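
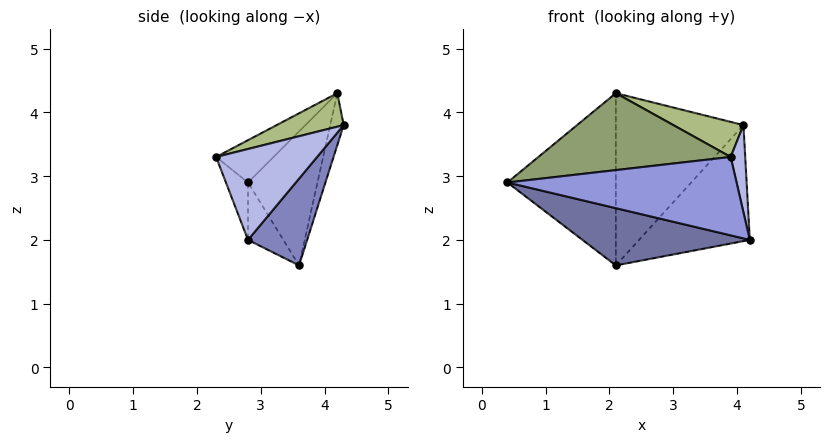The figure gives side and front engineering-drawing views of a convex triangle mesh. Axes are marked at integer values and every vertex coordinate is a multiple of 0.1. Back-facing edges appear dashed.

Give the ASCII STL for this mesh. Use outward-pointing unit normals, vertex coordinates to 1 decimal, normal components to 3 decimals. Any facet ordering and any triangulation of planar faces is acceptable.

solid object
 facet normal -0.156 -0.737 -0.657
  outer loop
   vertex 2.1 3.6 1.6
   vertex 4.2 2.8 2.0
   vertex 0.4 2.8 2.9
  endloop
 endfacet
 facet normal 0.384 0.720 -0.578
  outer loop
   vertex 2.1 3.6 1.6
   vertex 4.1 4.3 3.8
   vertex 4.2 2.8 2.0
  endloop
 endfacet
 facet normal -0.089 -0.923 -0.375
  outer loop
   vertex 3.9 2.3 3.3
   vertex 0.4 2.8 2.9
   vertex 4.2 2.8 2.0
  endloop
 endfacet
 facet normal 0.975 -0.140 0.171
  outer loop
   vertex 3.9 2.3 3.3
   vertex 4.2 2.8 2.0
   vertex 4.1 4.3 3.8
  endloop
 endfacet
 facet normal -0.174 -0.583 0.794
  outer loop
   vertex 2.1 4.2 4.3
   vertex 0.4 2.8 2.9
   vertex 3.9 2.3 3.3
  endloop
 endfacet
 facet normal 0.246 -0.258 0.934
  outer loop
   vertex 2.1 4.2 4.3
   vertex 3.9 2.3 3.3
   vertex 4.1 4.3 3.8
  endloop
 endfacet
 facet normal -0.530 0.828 -0.184
  outer loop
   vertex 2.1 4.2 4.3
   vertex 2.1 3.6 1.6
   vertex 0.4 2.8 2.9
  endloop
 endfacet
 facet normal -0.102 0.971 -0.216
  outer loop
   vertex 2.1 4.2 4.3
   vertex 4.1 4.3 3.8
   vertex 2.1 3.6 1.6
  endloop
 endfacet
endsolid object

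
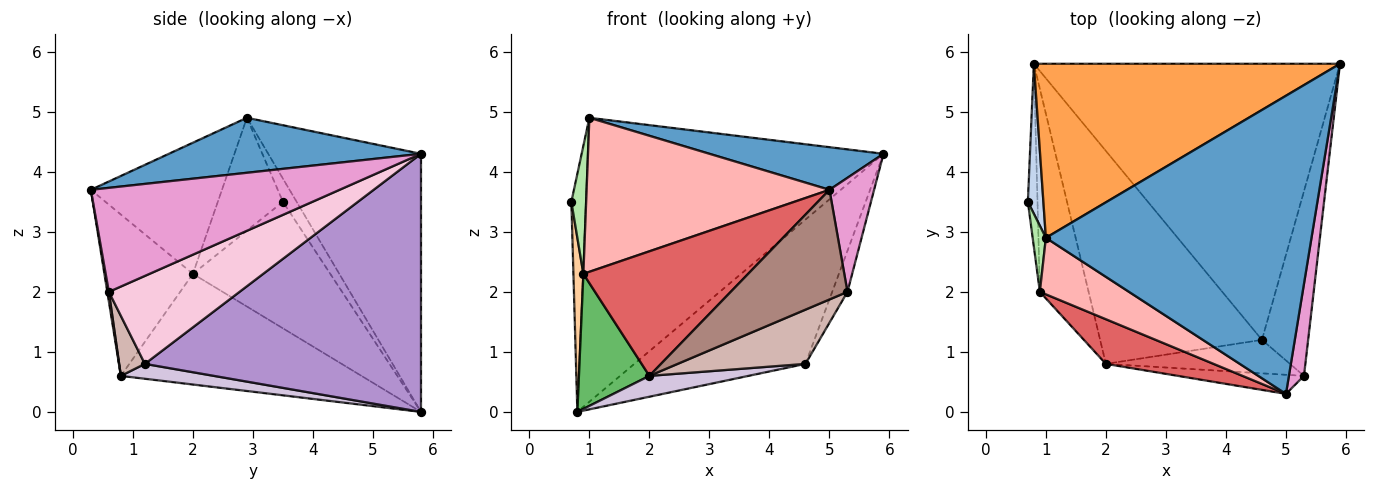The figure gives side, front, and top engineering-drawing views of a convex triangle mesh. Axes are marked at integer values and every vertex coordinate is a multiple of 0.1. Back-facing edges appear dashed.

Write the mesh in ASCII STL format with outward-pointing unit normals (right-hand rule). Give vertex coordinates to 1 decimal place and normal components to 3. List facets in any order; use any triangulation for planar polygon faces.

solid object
 facet normal 0.201 -0.139 0.970
  outer loop
   vertex 1.0 2.9 4.9
   vertex 5.0 0.3 3.7
   vertex 5.9 5.8 4.3
  endloop
 endfacet
 facet normal -0.623 0.662 0.417
  outer loop
   vertex 1.0 2.9 4.9
   vertex 0.8 5.8 0.0
   vertex 0.7 3.5 3.5
  endloop
 endfacet
 facet normal -0.403 0.780 0.478
  outer loop
   vertex 1.0 2.9 4.9
   vertex 5.9 5.8 4.3
   vertex 0.8 5.8 0.0
  endloop
 endfacet
 facet normal -0.995 -0.072 -0.076
  outer loop
   vertex 0.9 2.0 2.3
   vertex 0.7 3.5 3.5
   vertex 0.8 5.8 0.0
  endloop
 endfacet
 facet normal -0.884 -0.259 -0.389
  outer loop
   vertex 0.9 2.0 2.3
   vertex 0.8 5.8 0.0
   vertex 2.0 0.8 0.6
  endloop
 endfacet
 facet normal -0.969 -0.220 0.113
  outer loop
   vertex 0.9 2.0 2.3
   vertex 1.0 2.9 4.9
   vertex 0.7 3.5 3.5
  endloop
 endfacet
 facet normal -0.451 -0.840 0.301
  outer loop
   vertex 0.9 2.0 2.3
   vertex 2.0 0.8 0.6
   vertex 5.0 0.3 3.7
  endloop
 endfacet
 facet normal -0.452 -0.837 0.307
  outer loop
   vertex 0.9 2.0 2.3
   vertex 5.0 0.3 3.7
   vertex 1.0 2.9 4.9
  endloop
 endfacet
 facet normal 0.599 0.371 -0.710
  outer loop
   vertex 4.6 1.2 0.8
   vertex 0.8 5.8 0.0
   vertex 5.9 5.8 4.3
  endloop
 endfacet
 facet normal 0.091 -0.097 -0.991
  outer loop
   vertex 4.6 1.2 0.8
   vertex 2.0 0.8 0.6
   vertex 0.8 5.8 0.0
  endloop
 endfacet
 facet normal 0.013 -0.985 -0.172
  outer loop
   vertex 5.3 0.6 2.0
   vertex 5.0 0.3 3.7
   vertex 2.0 0.8 0.6
  endloop
 endfacet
 facet normal 0.169 -0.839 -0.518
  outer loop
   vertex 5.3 0.6 2.0
   vertex 2.0 0.8 0.6
   vertex 4.6 1.2 0.8
  endloop
 endfacet
 facet normal 0.974 -0.175 0.141
  outer loop
   vertex 5.3 0.6 2.0
   vertex 5.9 5.8 4.3
   vertex 5.0 0.3 3.7
  endloop
 endfacet
 facet normal 0.881 0.103 -0.462
  outer loop
   vertex 5.3 0.6 2.0
   vertex 4.6 1.2 0.8
   vertex 5.9 5.8 4.3
  endloop
 endfacet
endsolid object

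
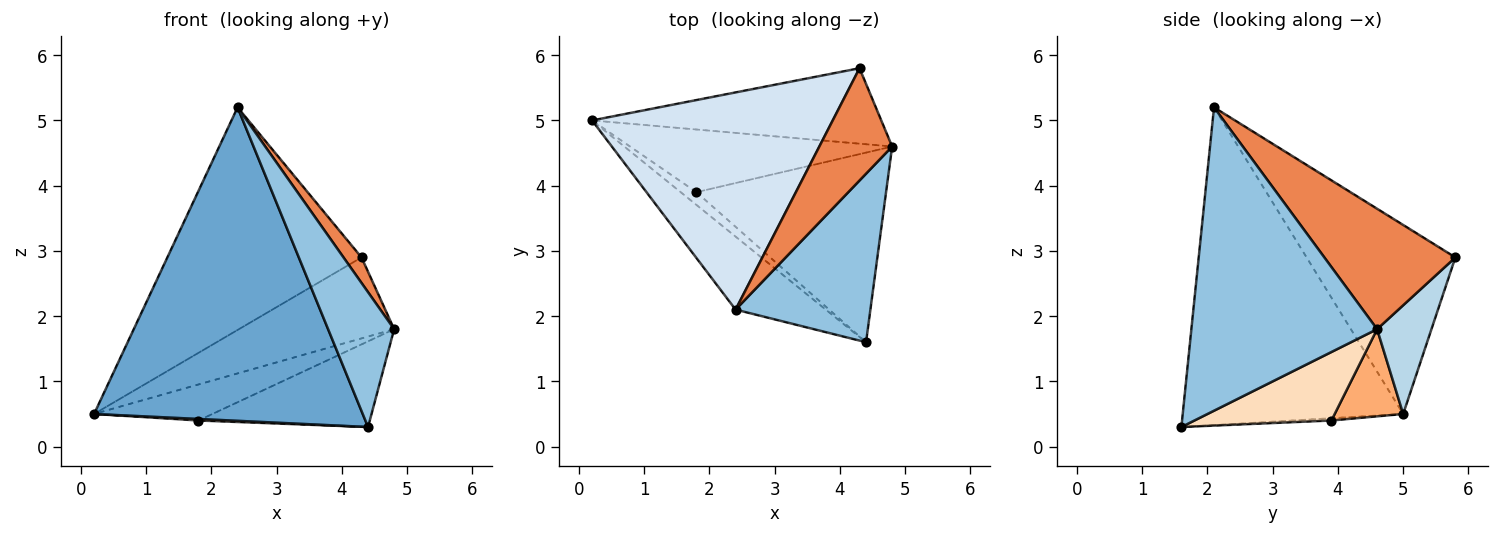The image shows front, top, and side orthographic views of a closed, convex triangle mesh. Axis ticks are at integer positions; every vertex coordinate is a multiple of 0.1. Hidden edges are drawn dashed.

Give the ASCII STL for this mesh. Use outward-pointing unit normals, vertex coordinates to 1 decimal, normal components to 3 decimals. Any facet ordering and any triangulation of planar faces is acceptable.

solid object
 facet normal -0.624 -0.761 -0.177
  outer loop
   vertex 2.4 2.1 5.2
   vertex 0.2 5.0 0.5
   vertex 4.4 1.6 0.3
  endloop
 endfacet
 facet normal 0.869 -0.309 0.386
  outer loop
   vertex 2.4 2.1 5.2
   vertex 4.4 1.6 0.3
   vertex 4.8 4.6 1.8
  endloop
 endfacet
 facet normal 0.248 0.709 -0.660
  outer loop
   vertex 4.3 5.8 2.9
   vertex 4.8 4.6 1.8
   vertex 0.2 5.0 0.5
  endloop
 endfacet
 facet normal -0.481 0.628 0.612
  outer loop
   vertex 4.3 5.8 2.9
   vertex 0.2 5.0 0.5
   vertex 2.4 2.1 5.2
  endloop
 endfacet
 facet normal 0.850 -0.117 0.514
  outer loop
   vertex 4.3 5.8 2.9
   vertex 2.4 2.1 5.2
   vertex 4.8 4.6 1.8
  endloop
 endfacet
 facet normal 0.277 0.479 -0.833
  outer loop
   vertex 1.8 3.9 0.4
   vertex 0.2 5.0 0.5
   vertex 4.8 4.6 1.8
  endloop
 endfacet
 facet normal -0.144 -0.120 -0.982
  outer loop
   vertex 1.8 3.9 0.4
   vertex 4.4 1.6 0.3
   vertex 0.2 5.0 0.5
  endloop
 endfacet
 facet normal 0.313 0.391 -0.866
  outer loop
   vertex 1.8 3.9 0.4
   vertex 4.8 4.6 1.8
   vertex 4.4 1.6 0.3
  endloop
 endfacet
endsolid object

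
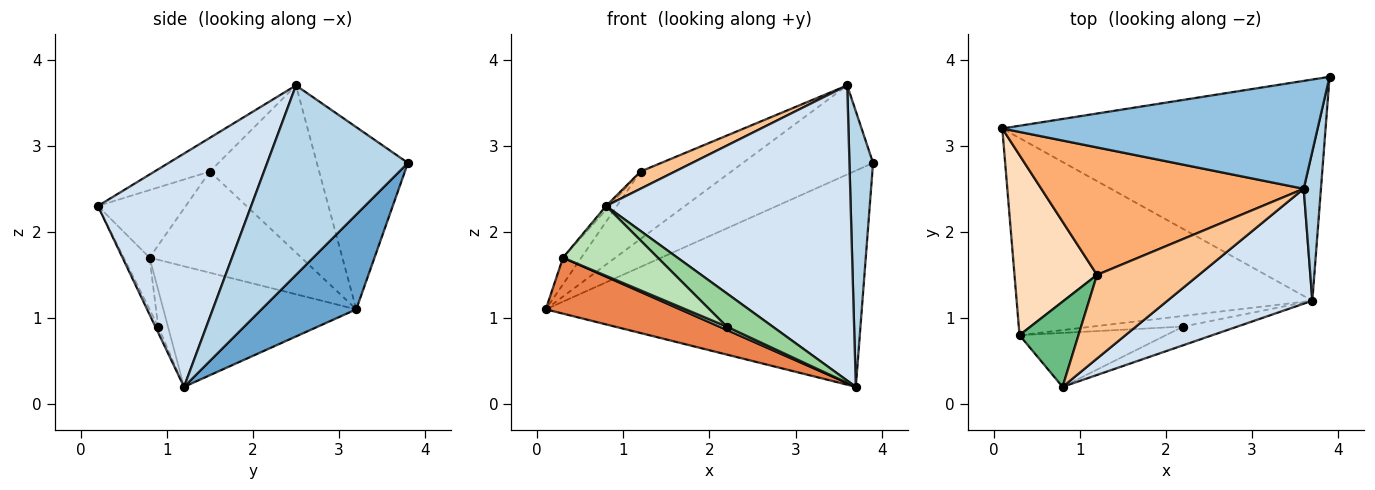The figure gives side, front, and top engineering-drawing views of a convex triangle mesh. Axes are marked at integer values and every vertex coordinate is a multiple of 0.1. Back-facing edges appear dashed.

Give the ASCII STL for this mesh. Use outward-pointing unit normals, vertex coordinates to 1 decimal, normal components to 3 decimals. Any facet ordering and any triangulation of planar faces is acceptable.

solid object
 facet normal 0.205 0.684 -0.700
  outer loop
   vertex 3.7 1.2 0.2
   vertex 0.1 3.2 1.1
   vertex 3.9 3.8 2.8
  endloop
 endfacet
 facet normal -0.407 0.582 0.704
  outer loop
   vertex 3.6 2.5 3.7
   vertex 3.9 3.8 2.8
   vertex 0.1 3.2 1.1
  endloop
 endfacet
 facet normal 0.982 -0.165 0.089
  outer loop
   vertex 3.6 2.5 3.7
   vertex 3.7 1.2 0.2
   vertex 3.9 3.8 2.8
  endloop
 endfacet
 facet normal 0.504 -0.805 0.313
  outer loop
   vertex 3.6 2.5 3.7
   vertex 0.8 0.2 2.3
   vertex 3.7 1.2 0.2
  endloop
 endfacet
 facet normal -0.365 -0.254 -0.896
  outer loop
   vertex 0.3 0.8 1.7
   vertex 0.1 3.2 1.1
   vertex 3.7 1.2 0.2
  endloop
 endfacet
 facet normal -0.491 0.407 0.770
  outer loop
   vertex 1.2 1.5 2.7
   vertex 3.6 2.5 3.7
   vertex 0.1 3.2 1.1
  endloop
 endfacet
 facet normal -0.308 -0.192 0.932
  outer loop
   vertex 1.2 1.5 2.7
   vertex 0.8 0.2 2.3
   vertex 3.6 2.5 3.7
  endloop
 endfacet
 facet normal -0.772 0.093 0.629
  outer loop
   vertex 1.2 1.5 2.7
   vertex 0.1 3.2 1.1
   vertex 0.3 0.8 1.7
  endloop
 endfacet
 facet normal -0.753 0.030 0.657
  outer loop
   vertex 1.2 1.5 2.7
   vertex 0.3 0.8 1.7
   vertex 0.8 0.2 2.3
  endloop
 endfacet
 facet normal -0.054 -0.870 -0.490
  outer loop
   vertex 2.2 0.9 0.9
   vertex 3.7 1.2 0.2
   vertex 0.8 0.2 2.3
  endloop
 endfacet
 facet normal -0.211 -0.773 -0.598
  outer loop
   vertex 2.2 0.9 0.9
   vertex 0.8 0.2 2.3
   vertex 0.3 0.8 1.7
  endloop
 endfacet
 facet normal -0.361 -0.276 -0.891
  outer loop
   vertex 2.2 0.9 0.9
   vertex 0.3 0.8 1.7
   vertex 3.7 1.2 0.2
  endloop
 endfacet
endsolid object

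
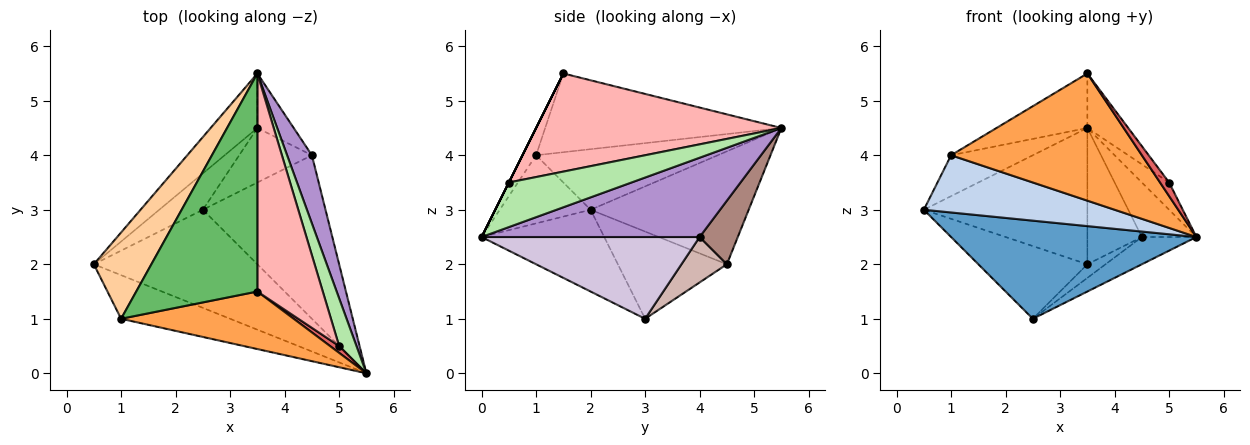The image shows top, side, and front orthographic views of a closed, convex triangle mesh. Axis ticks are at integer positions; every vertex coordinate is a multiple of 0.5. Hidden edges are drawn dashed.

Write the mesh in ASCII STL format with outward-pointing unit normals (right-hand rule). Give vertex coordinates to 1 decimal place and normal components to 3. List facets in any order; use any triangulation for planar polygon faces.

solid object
 facet normal -0.333 -0.667 -0.667
  outer loop
   vertex 2.5 3.0 1.0
   vertex 5.5 0.0 2.5
   vertex 0.5 2.0 3.0
  endloop
 endfacet
 facet normal -0.354 -0.744 -0.567
  outer loop
   vertex 1.0 1.0 4.0
   vertex 0.5 2.0 3.0
   vertex 5.5 0.0 2.5
  endloop
 endfacet
 facet normal -0.065 -0.909 0.411
  outer loop
   vertex 1.0 1.0 4.0
   vertex 5.5 0.0 2.5
   vertex 3.5 1.5 5.5
  endloop
 endfacet
 facet normal -0.689 0.310 0.655
  outer loop
   vertex 1.0 1.0 4.0
   vertex 3.5 5.5 4.5
   vertex 0.5 2.0 3.0
  endloop
 endfacet
 facet normal -0.533 0.205 0.821
  outer loop
   vertex 1.0 1.0 4.0
   vertex 3.5 1.5 5.5
   vertex 3.5 5.5 4.5
  endloop
 endfacet
 facet normal 0.913 0.203 0.355
  outer loop
   vertex 5.0 0.5 3.5
   vertex 5.5 0.0 2.5
   vertex 3.5 5.5 4.5
  endloop
 endfacet
 facet normal 0.000 -0.894 0.447
  outer loop
   vertex 5.0 0.5 3.5
   vertex 3.5 1.5 5.5
   vertex 5.5 0.0 2.5
  endloop
 endfacet
 facet normal 0.824 0.137 0.549
  outer loop
   vertex 5.0 0.5 3.5
   vertex 3.5 5.5 4.5
   vertex 3.5 1.5 5.5
  endloop
 endfacet
 facet normal 0.928 0.232 0.290
  outer loop
   vertex 4.5 4.0 2.5
   vertex 3.5 5.5 4.5
   vertex 5.5 0.0 2.5
  endloop
 endfacet
 facet normal 0.549 0.137 -0.824
  outer loop
   vertex 4.5 4.0 2.5
   vertex 5.5 0.0 2.5
   vertex 2.5 3.0 1.0
  endloop
 endfacet
 facet normal 0.545 0.778 -0.311
  outer loop
   vertex 3.5 4.5 2.0
   vertex 3.5 5.5 4.5
   vertex 4.5 4.0 2.5
  endloop
 endfacet
 facet normal 0.518 0.207 -0.830
  outer loop
   vertex 3.5 4.5 2.0
   vertex 4.5 4.0 2.5
   vertex 2.5 3.0 1.0
  endloop
 endfacet
 facet normal -0.668 0.691 -0.276
  outer loop
   vertex 3.5 4.5 2.0
   vertex 0.5 2.0 3.0
   vertex 3.5 5.5 4.5
  endloop
 endfacet
 facet normal -0.667 0.667 -0.333
  outer loop
   vertex 3.5 4.5 2.0
   vertex 2.5 3.0 1.0
   vertex 0.5 2.0 3.0
  endloop
 endfacet
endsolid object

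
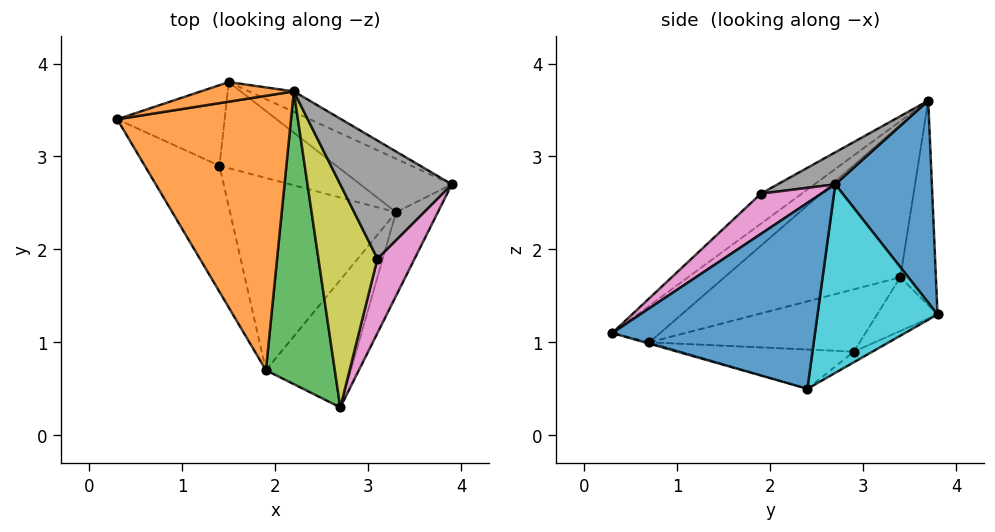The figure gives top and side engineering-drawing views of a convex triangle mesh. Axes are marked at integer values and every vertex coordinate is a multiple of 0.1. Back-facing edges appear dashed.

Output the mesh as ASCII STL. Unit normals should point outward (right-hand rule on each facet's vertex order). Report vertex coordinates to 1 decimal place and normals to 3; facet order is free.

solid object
 facet normal 0.923 -0.323 -0.208
  outer loop
   vertex 3.3 2.4 0.5
   vertex 3.9 2.7 2.7
   vertex 2.7 0.3 1.1
  endloop
 endfacet
 facet normal -0.569 -0.505 0.649
  outer loop
   vertex 1.9 0.7 1.0
   vertex 2.2 3.7 3.6
   vertex 0.3 3.4 1.7
  endloop
 endfacet
 facet normal -0.381 -0.583 0.717
  outer loop
   vertex 1.9 0.7 1.0
   vertex 2.7 0.3 1.1
   vertex 2.2 3.7 3.6
  endloop
 endfacet
 facet normal -0.630 -0.178 -0.756
  outer loop
   vertex 1.9 0.7 1.0
   vertex 0.3 3.4 1.7
   vertex 1.4 2.9 0.9
  endloop
 endfacet
 facet normal -0.015 -0.271 -0.963
  outer loop
   vertex 1.9 0.7 1.0
   vertex 3.3 2.4 0.5
   vertex 2.7 0.3 1.1
  endloop
 endfacet
 facet normal -0.229 -0.096 -0.969
  outer loop
   vertex 1.9 0.7 1.0
   vertex 1.4 2.9 0.9
   vertex 3.3 2.4 0.5
  endloop
 endfacet
 facet normal 0.568 -0.634 0.525
  outer loop
   vertex 3.1 1.9 2.6
   vertex 2.7 0.3 1.1
   vertex 3.9 2.7 2.7
  endloop
 endfacet
 facet normal 0.257 -0.368 0.894
  outer loop
   vertex 3.1 1.9 2.6
   vertex 3.9 2.7 2.7
   vertex 2.2 3.7 3.6
  endloop
 endfacet
 facet normal -0.368 -0.585 0.722
  outer loop
   vertex 3.1 1.9 2.6
   vertex 2.2 3.7 3.6
   vertex 2.7 0.3 1.1
  endloop
 endfacet
 facet normal 0.521 0.815 -0.253
  outer loop
   vertex 1.5 3.8 1.3
   vertex 3.9 2.7 2.7
   vertex 3.3 2.4 0.5
  endloop
 endfacet
 facet normal 0.463 0.880 -0.103
  outer loop
   vertex 1.5 3.8 1.3
   vertex 2.2 3.7 3.6
   vertex 3.9 2.7 2.7
  endloop
 endfacet
 facet normal -0.276 0.953 0.125
  outer loop
   vertex 1.5 3.8 1.3
   vertex 0.3 3.4 1.7
   vertex 2.2 3.7 3.6
  endloop
 endfacet
 facet normal -0.408 0.408 -0.816
  outer loop
   vertex 1.5 3.8 1.3
   vertex 1.4 2.9 0.9
   vertex 0.3 3.4 1.7
  endloop
 endfacet
 facet normal -0.082 0.412 -0.907
  outer loop
   vertex 1.5 3.8 1.3
   vertex 3.3 2.4 0.5
   vertex 1.4 2.9 0.9
  endloop
 endfacet
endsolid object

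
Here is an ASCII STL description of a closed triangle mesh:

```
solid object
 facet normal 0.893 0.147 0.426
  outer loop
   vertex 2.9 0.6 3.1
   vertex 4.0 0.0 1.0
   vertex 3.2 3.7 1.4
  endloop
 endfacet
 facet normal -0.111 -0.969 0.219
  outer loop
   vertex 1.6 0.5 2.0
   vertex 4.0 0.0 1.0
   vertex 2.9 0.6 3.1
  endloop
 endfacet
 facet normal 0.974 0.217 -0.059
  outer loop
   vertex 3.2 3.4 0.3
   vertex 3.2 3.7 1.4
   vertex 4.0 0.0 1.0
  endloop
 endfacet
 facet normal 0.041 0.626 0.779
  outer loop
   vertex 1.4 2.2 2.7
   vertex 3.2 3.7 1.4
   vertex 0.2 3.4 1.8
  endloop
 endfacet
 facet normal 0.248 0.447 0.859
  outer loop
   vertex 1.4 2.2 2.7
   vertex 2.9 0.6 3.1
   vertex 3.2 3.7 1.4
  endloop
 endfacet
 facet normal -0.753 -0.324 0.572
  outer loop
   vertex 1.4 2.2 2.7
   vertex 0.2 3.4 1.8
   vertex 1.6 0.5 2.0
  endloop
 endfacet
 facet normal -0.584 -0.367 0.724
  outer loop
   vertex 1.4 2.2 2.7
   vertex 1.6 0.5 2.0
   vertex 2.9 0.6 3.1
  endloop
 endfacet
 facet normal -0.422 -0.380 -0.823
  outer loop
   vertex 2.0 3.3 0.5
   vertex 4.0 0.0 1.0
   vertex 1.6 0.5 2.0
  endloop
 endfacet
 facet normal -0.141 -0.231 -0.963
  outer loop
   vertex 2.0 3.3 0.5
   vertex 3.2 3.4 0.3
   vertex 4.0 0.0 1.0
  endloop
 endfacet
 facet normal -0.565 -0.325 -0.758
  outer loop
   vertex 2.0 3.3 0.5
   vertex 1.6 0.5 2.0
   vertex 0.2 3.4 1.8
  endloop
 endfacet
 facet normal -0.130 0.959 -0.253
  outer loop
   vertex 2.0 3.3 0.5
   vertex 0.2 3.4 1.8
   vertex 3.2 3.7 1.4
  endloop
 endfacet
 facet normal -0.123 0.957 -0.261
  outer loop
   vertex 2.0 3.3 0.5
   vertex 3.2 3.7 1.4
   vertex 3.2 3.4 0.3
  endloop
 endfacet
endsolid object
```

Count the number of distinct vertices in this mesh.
8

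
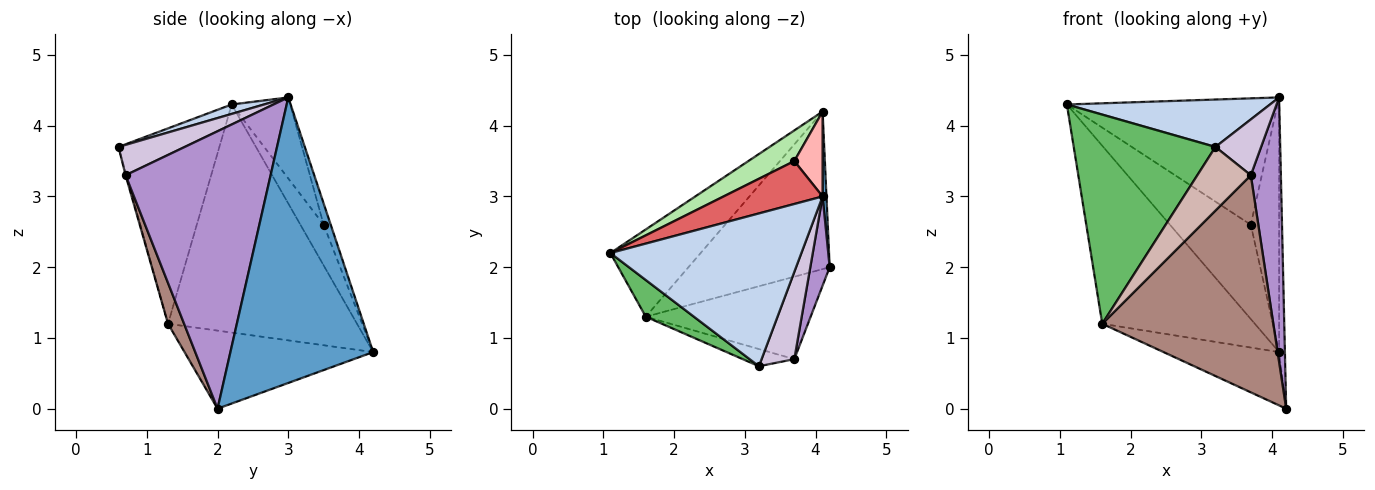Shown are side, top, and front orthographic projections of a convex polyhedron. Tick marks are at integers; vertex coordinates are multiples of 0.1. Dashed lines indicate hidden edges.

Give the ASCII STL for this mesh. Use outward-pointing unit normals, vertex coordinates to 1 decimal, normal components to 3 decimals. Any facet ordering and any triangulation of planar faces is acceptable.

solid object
 facet normal 0.999 0.041 0.014
  outer loop
   vertex 4.1 3.0 4.4
   vertex 4.2 2.0 0.0
   vertex 4.1 4.2 0.8
  endloop
 endfacet
 facet normal 0.047 -0.296 0.954
  outer loop
   vertex 3.2 0.6 3.7
   vertex 4.1 3.0 4.4
   vertex 1.1 2.2 4.3
  endloop
 endfacet
 facet normal -0.744 0.600 -0.294
  outer loop
   vertex 1.6 1.3 1.2
   vertex 1.1 2.2 4.3
   vertex 4.1 4.2 0.8
  endloop
 endfacet
 facet normal -0.464 0.284 -0.839
  outer loop
   vertex 1.6 1.3 1.2
   vertex 4.1 4.2 0.8
   vertex 4.2 2.0 0.0
  endloop
 endfacet
 facet normal -0.574 -0.807 0.142
  outer loop
   vertex 1.6 1.3 1.2
   vertex 3.2 0.6 3.7
   vertex 1.1 2.2 4.3
  endloop
 endfacet
 facet normal -0.264 0.917 0.298
  outer loop
   vertex 3.7 3.5 2.6
   vertex 4.1 4.2 0.8
   vertex 1.1 2.2 4.3
  endloop
 endfacet
 facet normal -0.255 0.916 0.311
  outer loop
   vertex 3.7 3.5 2.6
   vertex 1.1 2.2 4.3
   vertex 4.1 3.0 4.4
  endloop
 endfacet
 facet normal -0.231 0.923 0.308
  outer loop
   vertex 3.7 3.5 2.6
   vertex 4.1 3.0 4.4
   vertex 4.1 4.2 0.8
  endloop
 endfacet
 facet normal 0.977 -0.203 0.068
  outer loop
   vertex 3.7 0.7 3.3
   vertex 4.2 2.0 0.0
   vertex 4.1 3.0 4.4
  endloop
 endfacet
 facet normal 0.616 -0.425 0.664
  outer loop
   vertex 3.7 0.7 3.3
   vertex 4.1 3.0 4.4
   vertex 3.2 0.6 3.7
  endloop
 endfacet
 facet normal 0.088 -0.931 -0.354
  outer loop
   vertex 3.7 0.7 3.3
   vertex 1.6 1.3 1.2
   vertex 4.2 2.0 0.0
  endloop
 endfacet
 facet normal -0.015 -0.965 -0.260
  outer loop
   vertex 3.7 0.7 3.3
   vertex 3.2 0.6 3.7
   vertex 1.6 1.3 1.2
  endloop
 endfacet
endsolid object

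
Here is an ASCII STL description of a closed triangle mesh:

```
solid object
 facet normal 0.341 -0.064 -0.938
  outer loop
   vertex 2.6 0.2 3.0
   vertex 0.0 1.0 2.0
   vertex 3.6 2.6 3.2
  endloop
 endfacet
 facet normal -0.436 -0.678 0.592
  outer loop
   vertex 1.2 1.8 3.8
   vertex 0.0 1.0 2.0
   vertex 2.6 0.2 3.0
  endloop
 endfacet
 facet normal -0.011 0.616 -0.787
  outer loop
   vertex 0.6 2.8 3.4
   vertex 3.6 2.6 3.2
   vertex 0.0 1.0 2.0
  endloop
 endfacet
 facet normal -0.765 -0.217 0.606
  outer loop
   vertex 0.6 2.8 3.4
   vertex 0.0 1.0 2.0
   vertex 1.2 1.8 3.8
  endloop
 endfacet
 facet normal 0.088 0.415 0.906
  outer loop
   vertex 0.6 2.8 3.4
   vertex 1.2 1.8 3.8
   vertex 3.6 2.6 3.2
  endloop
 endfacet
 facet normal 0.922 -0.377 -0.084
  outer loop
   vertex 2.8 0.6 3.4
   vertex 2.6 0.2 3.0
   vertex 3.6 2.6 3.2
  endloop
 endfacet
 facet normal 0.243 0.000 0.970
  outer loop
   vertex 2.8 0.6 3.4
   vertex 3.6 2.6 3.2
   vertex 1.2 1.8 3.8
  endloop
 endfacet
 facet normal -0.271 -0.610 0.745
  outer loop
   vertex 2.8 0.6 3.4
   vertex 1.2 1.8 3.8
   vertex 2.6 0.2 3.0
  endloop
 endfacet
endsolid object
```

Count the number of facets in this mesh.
8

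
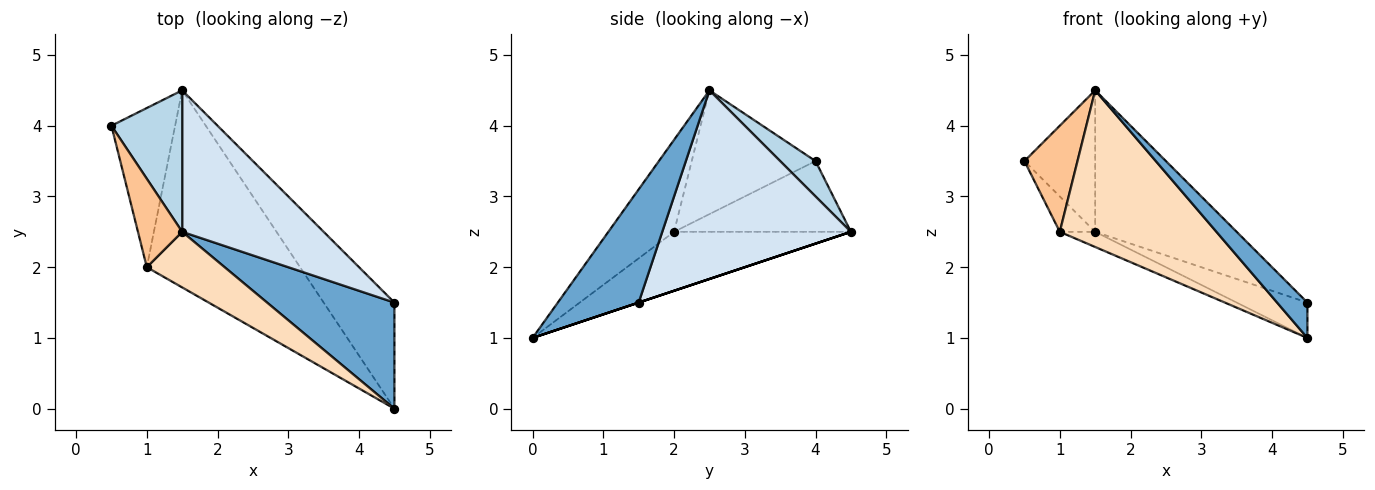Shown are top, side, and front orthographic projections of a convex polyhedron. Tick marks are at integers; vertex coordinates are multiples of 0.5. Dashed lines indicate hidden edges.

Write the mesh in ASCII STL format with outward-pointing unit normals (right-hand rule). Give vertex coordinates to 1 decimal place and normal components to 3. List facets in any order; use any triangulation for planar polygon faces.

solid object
 facet normal 0.645 -0.242 0.725
  outer loop
   vertex 1.5 2.5 4.5
   vertex 4.5 0.0 1.0
   vertex 4.5 1.5 1.5
  endloop
 endfacet
 facet normal 0.000 0.316 -0.949
  outer loop
   vertex 1.5 4.5 2.5
   vertex 4.5 1.5 1.5
   vertex 4.5 0.0 1.0
  endloop
 endfacet
 facet normal 0.333 0.667 0.667
  outer loop
   vertex 1.5 4.5 2.5
   vertex 0.5 4.0 3.5
   vertex 1.5 2.5 4.5
  endloop
 endfacet
 facet normal 0.686 0.514 0.514
  outer loop
   vertex 1.5 4.5 2.5
   vertex 1.5 2.5 4.5
   vertex 4.5 1.5 1.5
  endloop
 endfacet
 facet normal -0.735 0.147 -0.662
  outer loop
   vertex 1.0 2.0 2.5
   vertex 0.5 4.0 3.5
   vertex 1.5 4.5 2.5
  endloop
 endfacet
 facet normal -0.358 0.072 -0.931
  outer loop
   vertex 1.0 2.0 2.5
   vertex 1.5 4.5 2.5
   vertex 4.5 0.0 1.0
  endloop
 endfacet
 facet normal -0.873 -0.374 0.312
  outer loop
   vertex 1.0 2.0 2.5
   vertex 1.5 2.5 4.5
   vertex 0.5 4.0 3.5
  endloop
 endfacet
 facet normal -0.368 -0.876 0.311
  outer loop
   vertex 1.0 2.0 2.5
   vertex 4.5 0.0 1.0
   vertex 1.5 2.5 4.5
  endloop
 endfacet
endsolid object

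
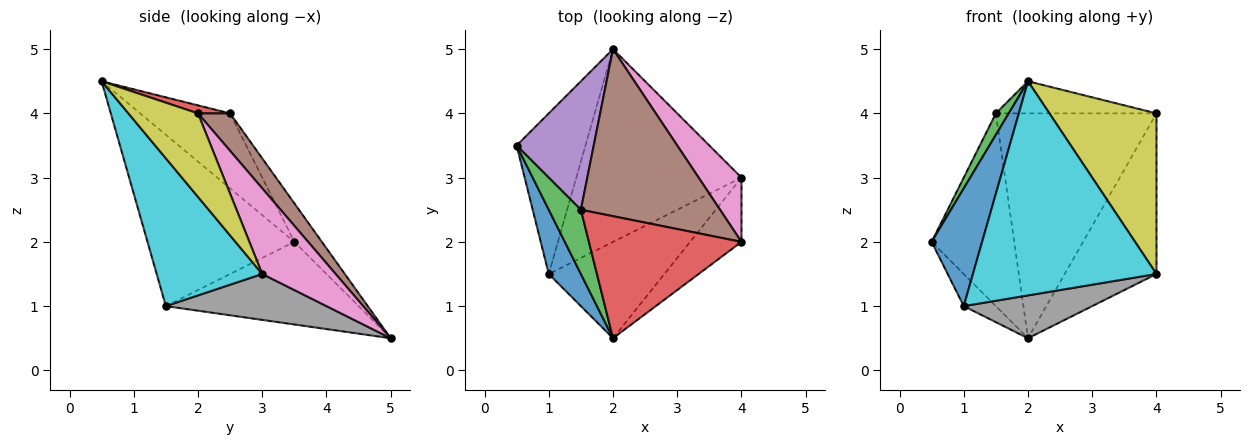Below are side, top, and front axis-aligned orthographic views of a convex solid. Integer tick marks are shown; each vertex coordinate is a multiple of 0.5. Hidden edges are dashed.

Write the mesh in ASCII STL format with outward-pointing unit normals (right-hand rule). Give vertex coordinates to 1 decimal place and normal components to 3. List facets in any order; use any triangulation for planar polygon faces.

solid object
 facet normal -0.931 -0.320 0.175
  outer loop
   vertex 1.0 1.5 1.0
   vertex 2.0 0.5 4.5
   vertex 0.5 3.5 2.0
  endloop
 endfacet
 facet normal -0.762 0.127 -0.635
  outer loop
   vertex 1.0 1.5 1.0
   vertex 0.5 3.5 2.0
   vertex 2.0 5.0 0.5
  endloop
 endfacet
 facet normal -0.911 -0.130 0.391
  outer loop
   vertex 1.5 2.5 4.0
   vertex 0.5 3.5 2.0
   vertex 2.0 0.5 4.5
  endloop
 endfacet
 facet normal 0.051 0.254 0.966
  outer loop
   vertex 1.5 2.5 4.0
   vertex 2.0 0.5 4.5
   vertex 4.0 2.0 4.0
  endloop
 endfacet
 facet normal -0.267 0.802 0.535
  outer loop
   vertex 1.5 2.5 4.0
   vertex 2.0 5.0 0.5
   vertex 0.5 3.5 2.0
  endloop
 endfacet
 facet normal 0.159 0.793 0.589
  outer loop
   vertex 1.5 2.5 4.0
   vertex 4.0 2.0 4.0
   vertex 2.0 5.0 0.5
  endloop
 endfacet
 facet normal 0.596 0.745 0.298
  outer loop
   vertex 4.0 3.0 1.5
   vertex 2.0 5.0 0.5
   vertex 4.0 2.0 4.0
  endloop
 endfacet
 facet normal 0.262 -0.209 -0.942
  outer loop
   vertex 4.0 3.0 1.5
   vertex 1.0 1.5 1.0
   vertex 2.0 5.0 0.5
  endloop
 endfacet
 facet normal 0.517 -0.795 -0.318
  outer loop
   vertex 4.0 3.0 1.5
   vertex 4.0 2.0 4.0
   vertex 2.0 0.5 4.5
  endloop
 endfacet
 facet normal 0.464 -0.808 -0.363
  outer loop
   vertex 4.0 3.0 1.5
   vertex 2.0 0.5 4.5
   vertex 1.0 1.5 1.0
  endloop
 endfacet
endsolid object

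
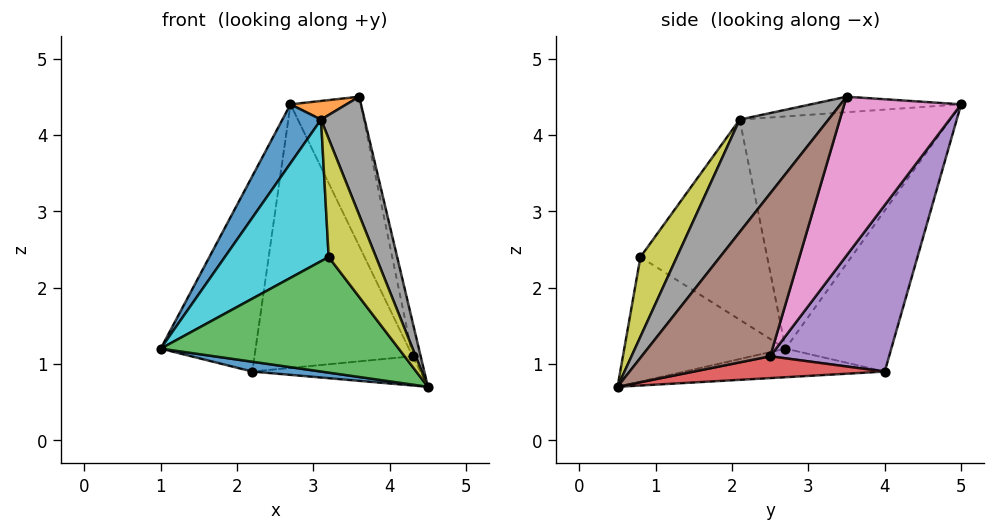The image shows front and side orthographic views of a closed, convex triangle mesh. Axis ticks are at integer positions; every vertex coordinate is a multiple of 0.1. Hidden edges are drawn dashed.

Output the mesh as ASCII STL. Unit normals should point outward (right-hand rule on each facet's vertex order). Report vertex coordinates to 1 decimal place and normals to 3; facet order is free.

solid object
 facet normal -0.179 -0.061 -0.982
  outer loop
   vertex 2.2 4.0 0.9
   vertex 4.5 0.5 0.7
   vertex 1.0 2.7 1.2
  endloop
 endfacet
 facet normal -0.742 0.665 -0.084
  outer loop
   vertex 2.2 4.0 0.9
   vertex 1.0 2.7 1.2
   vertex 2.7 5.0 4.4
  endloop
 endfacet
 facet normal -0.540 -0.797 -0.272
  outer loop
   vertex 3.2 0.8 2.4
   vertex 1.0 2.7 1.2
   vertex 4.5 0.5 0.7
  endloop
 endfacet
 facet normal 0.243 0.214 -0.946
  outer loop
   vertex 4.3 2.5 1.1
   vertex 4.5 0.5 0.7
   vertex 2.2 4.0 0.9
  endloop
 endfacet
 facet normal 0.573 0.763 -0.300
  outer loop
   vertex 4.3 2.5 1.1
   vertex 2.2 4.0 0.9
   vertex 2.7 5.0 4.4
  endloop
 endfacet
 facet normal 0.981 0.061 0.184
  outer loop
   vertex 4.3 2.5 1.1
   vertex 3.6 3.5 4.5
   vertex 4.5 0.5 0.7
  endloop
 endfacet
 facet normal 0.857 0.516 0.025
  outer loop
   vertex 4.3 2.5 1.1
   vertex 2.7 5.0 4.4
   vertex 3.6 3.5 4.5
  endloop
 endfacet
 facet normal 0.783 -0.384 0.489
  outer loop
   vertex 3.1 2.1 4.2
   vertex 4.5 0.5 0.7
   vertex 3.6 3.5 4.5
  endloop
 endfacet
 facet normal 0.522 -0.678 0.518
  outer loop
   vertex 3.1 2.1 4.2
   vertex 3.2 0.8 2.4
   vertex 4.5 0.5 0.7
  endloop
 endfacet
 facet normal -0.715 -0.585 0.383
  outer loop
   vertex 3.1 2.1 4.2
   vertex 1.0 2.7 1.2
   vertex 3.2 0.8 2.4
  endloop
 endfacet
 facet normal -0.824 -0.151 0.546
  outer loop
   vertex 3.1 2.1 4.2
   vertex 2.7 5.0 4.4
   vertex 1.0 2.7 1.2
  endloop
 endfacet
 facet normal -0.280 -0.104 0.954
  outer loop
   vertex 3.1 2.1 4.2
   vertex 3.6 3.5 4.5
   vertex 2.7 5.0 4.4
  endloop
 endfacet
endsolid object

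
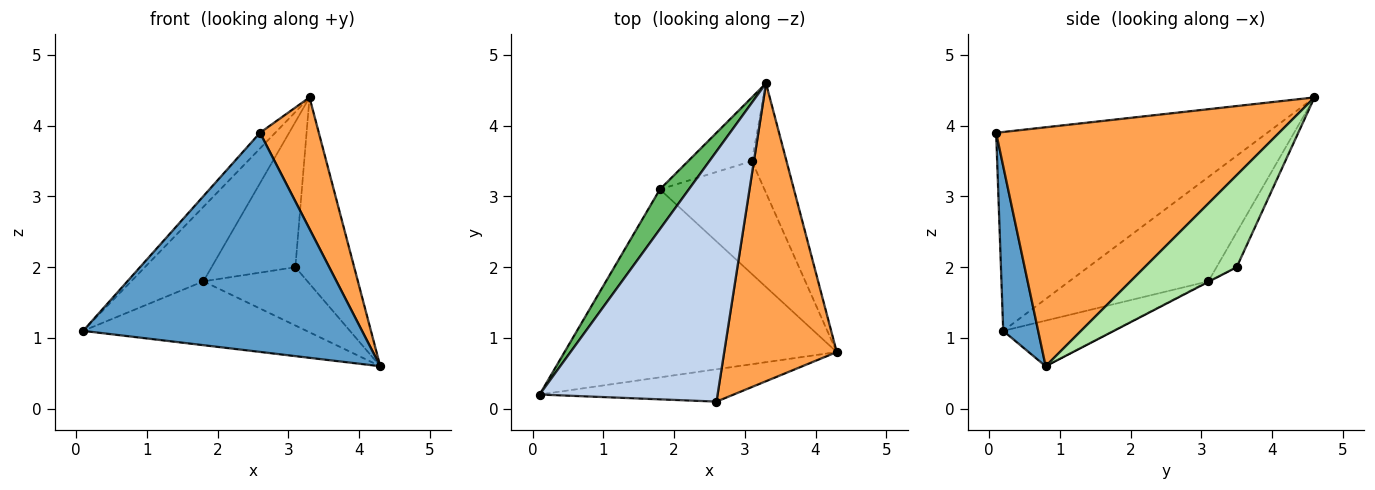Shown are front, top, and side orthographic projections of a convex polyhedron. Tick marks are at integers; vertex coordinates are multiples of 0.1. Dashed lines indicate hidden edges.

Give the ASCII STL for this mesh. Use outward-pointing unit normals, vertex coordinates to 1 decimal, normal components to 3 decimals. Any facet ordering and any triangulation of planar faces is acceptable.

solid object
 facet normal 0.123 -0.982 -0.145
  outer loop
   vertex 2.6 0.1 3.9
   vertex 0.1 0.2 1.1
   vertex 4.3 0.8 0.6
  endloop
 endfacet
 facet normal -0.745 0.042 0.666
  outer loop
   vertex 2.6 0.1 3.9
   vertex 3.3 4.6 4.4
   vertex 0.1 0.2 1.1
  endloop
 endfacet
 facet normal 0.889 -0.185 0.419
  outer loop
   vertex 2.6 0.1 3.9
   vertex 4.3 0.8 0.6
   vertex 3.3 4.6 4.4
  endloop
 endfacet
 facet normal -0.157 0.318 -0.935
  outer loop
   vertex 1.8 3.1 1.8
   vertex 4.3 0.8 0.6
   vertex 0.1 0.2 1.1
  endloop
 endfacet
 facet normal -0.862 0.447 0.239
  outer loop
   vertex 1.8 3.1 1.8
   vertex 0.1 0.2 1.1
   vertex 3.3 4.6 4.4
  endloop
 endfacet
 facet normal 0.803 0.514 -0.302
  outer loop
   vertex 3.1 3.5 2.0
   vertex 3.3 4.6 4.4
   vertex 4.3 0.8 0.6
  endloop
 endfacet
 facet normal -0.004 0.459 -0.889
  outer loop
   vertex 3.1 3.5 2.0
   vertex 4.3 0.8 0.6
   vertex 1.8 3.1 1.8
  endloop
 endfacet
 facet normal -0.215 0.894 -0.392
  outer loop
   vertex 3.1 3.5 2.0
   vertex 1.8 3.1 1.8
   vertex 3.3 4.6 4.4
  endloop
 endfacet
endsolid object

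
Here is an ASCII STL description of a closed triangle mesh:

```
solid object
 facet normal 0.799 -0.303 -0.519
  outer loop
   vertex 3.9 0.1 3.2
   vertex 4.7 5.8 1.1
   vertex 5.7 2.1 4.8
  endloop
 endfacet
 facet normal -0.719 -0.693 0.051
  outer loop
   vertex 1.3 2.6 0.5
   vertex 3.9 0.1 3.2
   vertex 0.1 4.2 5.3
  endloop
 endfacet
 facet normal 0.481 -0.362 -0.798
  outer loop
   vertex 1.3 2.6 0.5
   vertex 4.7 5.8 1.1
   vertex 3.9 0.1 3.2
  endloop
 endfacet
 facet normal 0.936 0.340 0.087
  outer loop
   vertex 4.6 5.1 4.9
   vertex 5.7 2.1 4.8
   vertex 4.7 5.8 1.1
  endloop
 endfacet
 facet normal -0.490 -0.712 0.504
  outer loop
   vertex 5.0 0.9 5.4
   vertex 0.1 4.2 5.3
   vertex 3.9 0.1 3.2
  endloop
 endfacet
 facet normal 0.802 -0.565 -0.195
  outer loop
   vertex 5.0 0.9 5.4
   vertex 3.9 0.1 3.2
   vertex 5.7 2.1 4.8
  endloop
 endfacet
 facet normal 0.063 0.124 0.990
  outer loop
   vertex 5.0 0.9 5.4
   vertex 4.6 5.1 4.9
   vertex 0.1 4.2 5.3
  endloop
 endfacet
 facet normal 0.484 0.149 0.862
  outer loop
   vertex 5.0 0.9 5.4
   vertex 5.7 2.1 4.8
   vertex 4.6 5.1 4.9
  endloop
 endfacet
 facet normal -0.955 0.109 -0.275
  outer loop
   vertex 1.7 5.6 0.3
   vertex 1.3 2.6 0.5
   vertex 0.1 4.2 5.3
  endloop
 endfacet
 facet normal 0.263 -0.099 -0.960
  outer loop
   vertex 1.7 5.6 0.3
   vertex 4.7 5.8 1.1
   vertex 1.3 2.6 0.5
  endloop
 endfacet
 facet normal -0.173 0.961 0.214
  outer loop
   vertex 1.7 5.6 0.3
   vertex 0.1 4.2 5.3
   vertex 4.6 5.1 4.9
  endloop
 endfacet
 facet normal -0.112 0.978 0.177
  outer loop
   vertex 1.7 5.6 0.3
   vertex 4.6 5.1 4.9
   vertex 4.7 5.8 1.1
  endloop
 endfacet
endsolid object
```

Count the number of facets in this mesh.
12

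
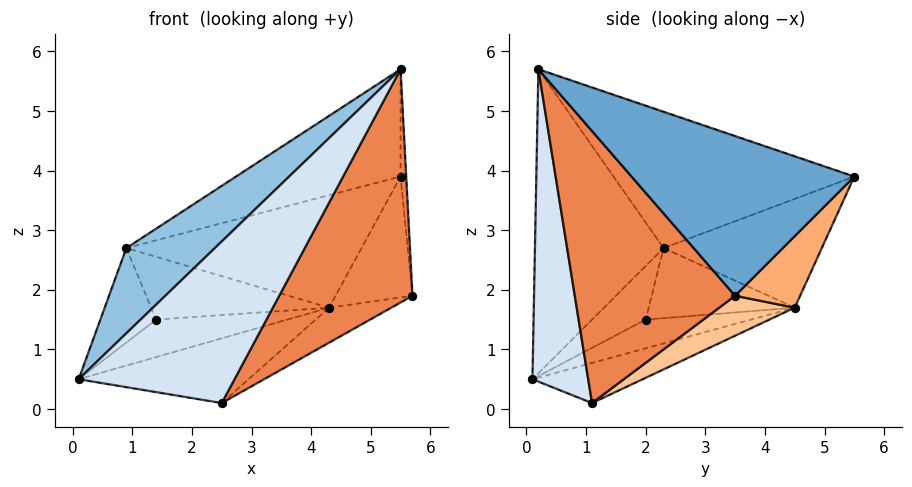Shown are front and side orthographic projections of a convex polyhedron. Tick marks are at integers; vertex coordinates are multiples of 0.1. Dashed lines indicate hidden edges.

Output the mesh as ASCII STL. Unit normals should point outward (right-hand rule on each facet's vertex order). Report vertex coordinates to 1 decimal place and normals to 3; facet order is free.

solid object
 facet normal 0.997 0.025 0.074
  outer loop
   vertex 5.5 5.5 3.9
   vertex 5.5 0.2 5.7
   vertex 5.7 3.5 1.9
  endloop
 endfacet
 facet normal -0.623 -0.428 0.655
  outer loop
   vertex 0.9 2.3 2.7
   vertex 0.1 0.1 0.5
   vertex 5.5 0.2 5.7
  endloop
 endfacet
 facet normal -0.426 0.291 0.857
  outer loop
   vertex 0.9 2.3 2.7
   vertex 5.5 0.2 5.7
   vertex 5.5 5.5 3.9
  endloop
 endfacet
 facet normal 0.320 -0.894 -0.315
  outer loop
   vertex 2.5 1.1 0.1
   vertex 5.5 0.2 5.7
   vertex 0.1 0.1 0.5
  endloop
 endfacet
 facet normal 0.684 -0.568 -0.458
  outer loop
   vertex 2.5 1.1 0.1
   vertex 5.7 3.5 1.9
   vertex 5.5 0.2 5.7
  endloop
 endfacet
 facet normal 0.529 0.626 -0.573
  outer loop
   vertex 4.3 4.5 1.7
   vertex 5.5 5.5 3.9
   vertex 5.7 3.5 1.9
  endloop
 endfacet
 facet normal 0.317 0.261 -0.912
  outer loop
   vertex 4.3 4.5 1.7
   vertex 5.7 3.5 1.9
   vertex 2.5 1.1 0.1
  endloop
 endfacet
 facet normal -0.557 0.828 -0.072
  outer loop
   vertex 4.3 4.5 1.7
   vertex 0.9 2.3 2.7
   vertex 5.5 5.5 3.9
  endloop
 endfacet
 facet normal -0.354 0.545 -0.760
  outer loop
   vertex 4.3 4.5 1.7
   vertex 2.5 1.1 0.1
   vertex 0.1 0.1 0.5
  endloop
 endfacet
 facet normal -0.627 0.653 -0.425
  outer loop
   vertex 1.4 2.0 1.5
   vertex 0.1 0.1 0.5
   vertex 0.9 2.3 2.7
  endloop
 endfacet
 facet normal -0.521 0.649 -0.555
  outer loop
   vertex 1.4 2.0 1.5
   vertex 4.3 4.5 1.7
   vertex 0.1 0.1 0.5
  endloop
 endfacet
 facet normal -0.577 0.703 -0.416
  outer loop
   vertex 1.4 2.0 1.5
   vertex 0.9 2.3 2.7
   vertex 4.3 4.5 1.7
  endloop
 endfacet
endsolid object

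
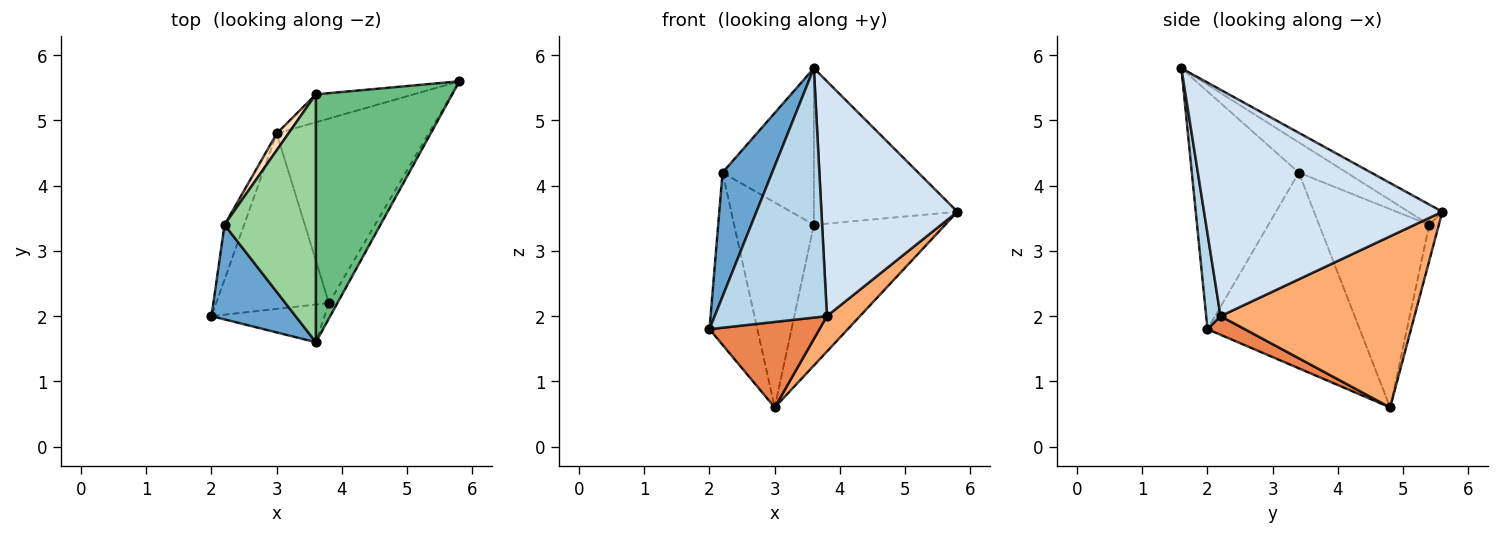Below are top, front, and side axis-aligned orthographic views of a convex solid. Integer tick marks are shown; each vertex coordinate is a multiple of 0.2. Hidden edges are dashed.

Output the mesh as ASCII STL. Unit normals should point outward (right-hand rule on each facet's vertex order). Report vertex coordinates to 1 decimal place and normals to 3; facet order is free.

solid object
 facet normal -0.864 -0.400 0.306
  outer loop
   vertex 2.2 3.4 4.2
   vertex 2.0 2.0 1.8
   vertex 3.6 1.6 5.8
  endloop
 endfacet
 facet normal -0.950 0.298 -0.095
  outer loop
   vertex 2.2 3.4 4.2
   vertex 3.0 4.8 0.6
   vertex 2.0 2.0 1.8
  endloop
 endfacet
 facet normal 0.125 -0.981 -0.148
  outer loop
   vertex 3.8 2.2 2.0
   vertex 3.6 1.6 5.8
   vertex 2.0 2.0 1.8
  endloop
 endfacet
 facet normal 0.868 -0.495 -0.033
  outer loop
   vertex 3.8 2.2 2.0
   vertex 5.8 5.6 3.6
   vertex 3.6 1.6 5.8
  endloop
 endfacet
 facet normal 0.147 -0.434 -0.889
  outer loop
   vertex 3.8 2.2 2.0
   vertex 2.0 2.0 1.8
   vertex 3.0 4.8 0.6
  endloop
 endfacet
 facet normal 0.742 -0.126 -0.659
  outer loop
   vertex 3.8 2.2 2.0
   vertex 3.0 4.8 0.6
   vertex 5.8 5.6 3.6
  endloop
 endfacet
 facet normal -0.071 0.978 -0.194
  outer loop
   vertex 3.6 5.4 3.4
   vertex 5.8 5.6 3.6
   vertex 3.0 4.8 0.6
  endloop
 endfacet
 facet normal -0.809 0.586 0.048
  outer loop
   vertex 3.6 5.4 3.4
   vertex 3.0 4.8 0.6
   vertex 2.2 3.4 4.2
  endloop
 endfacet
 facet normal -0.124 0.530 0.839
  outer loop
   vertex 3.6 5.4 3.4
   vertex 3.6 1.6 5.8
   vertex 5.8 5.6 3.6
  endloop
 endfacet
 facet normal -0.269 0.514 0.814
  outer loop
   vertex 3.6 5.4 3.4
   vertex 2.2 3.4 4.2
   vertex 3.6 1.6 5.8
  endloop
 endfacet
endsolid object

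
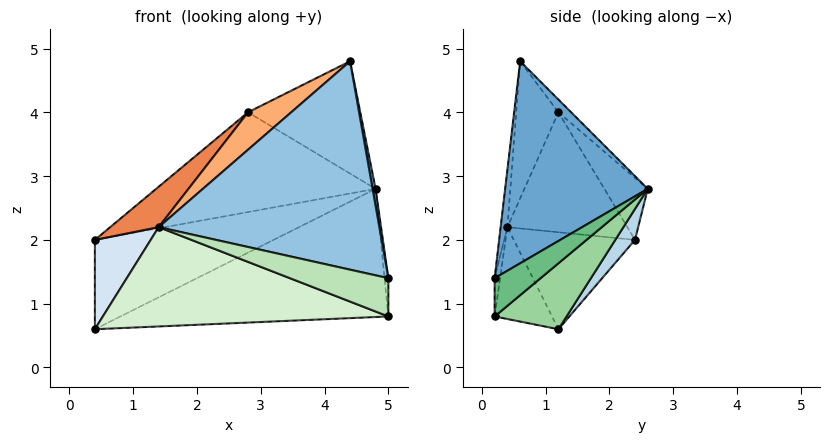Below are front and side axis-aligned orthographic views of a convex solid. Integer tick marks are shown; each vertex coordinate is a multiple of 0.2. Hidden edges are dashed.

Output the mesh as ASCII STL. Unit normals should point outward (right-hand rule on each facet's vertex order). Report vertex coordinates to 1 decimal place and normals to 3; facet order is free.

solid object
 facet normal 0.984 -0.021 0.176
  outer loop
   vertex 4.4 0.6 4.8
   vertex 5.0 0.2 1.4
   vertex 4.8 2.6 2.8
  endloop
 endfacet
 facet normal -0.030 -0.993 0.111
  outer loop
   vertex 1.4 0.4 2.2
   vertex 5.0 0.2 1.4
   vertex 4.4 0.6 4.8
  endloop
 endfacet
 facet normal 0.084 0.757 -0.649
  outer loop
   vertex 0.4 1.2 0.6
   vertex 0.4 2.4 2.0
   vertex 4.8 2.6 2.8
  endloop
 endfacet
 facet normal -0.855 -0.394 0.338
  outer loop
   vertex 0.4 1.2 0.6
   vertex 1.4 0.4 2.2
   vertex 0.4 2.4 2.0
  endloop
 endfacet
 facet normal -0.693 -0.280 0.664
  outer loop
   vertex 2.8 1.2 4.0
   vertex 0.4 2.4 2.0
   vertex 1.4 0.4 2.2
  endloop
 endfacet
 facet normal -0.530 -0.542 0.653
  outer loop
   vertex 2.8 1.2 4.0
   vertex 1.4 0.4 2.2
   vertex 4.4 0.6 4.8
  endloop
 endfacet
 facet normal -0.150 0.758 0.635
  outer loop
   vertex 2.8 1.2 4.0
   vertex 4.8 2.6 2.8
   vertex 0.4 2.4 2.0
  endloop
 endfacet
 facet normal -0.081 0.713 0.697
  outer loop
   vertex 2.8 1.2 4.0
   vertex 4.4 0.6 4.8
   vertex 4.8 2.6 2.8
  endloop
 endfacet
 facet normal 0.997 0.083 0.000
  outer loop
   vertex 5.0 0.2 0.8
   vertex 4.8 2.6 2.8
   vertex 5.0 0.2 1.4
  endloop
 endfacet
 facet normal 0.172 0.639 -0.750
  outer loop
   vertex 5.0 0.2 0.8
   vertex 0.4 1.2 0.6
   vertex 4.8 2.6 2.8
  endloop
 endfacet
 facet normal -0.055 -0.998 0.000
  outer loop
   vertex 5.0 0.2 0.8
   vertex 5.0 0.2 1.4
   vertex 1.4 0.4 2.2
  endloop
 endfacet
 facet normal -0.185 -0.920 -0.344
  outer loop
   vertex 5.0 0.2 0.8
   vertex 1.4 0.4 2.2
   vertex 0.4 1.2 0.6
  endloop
 endfacet
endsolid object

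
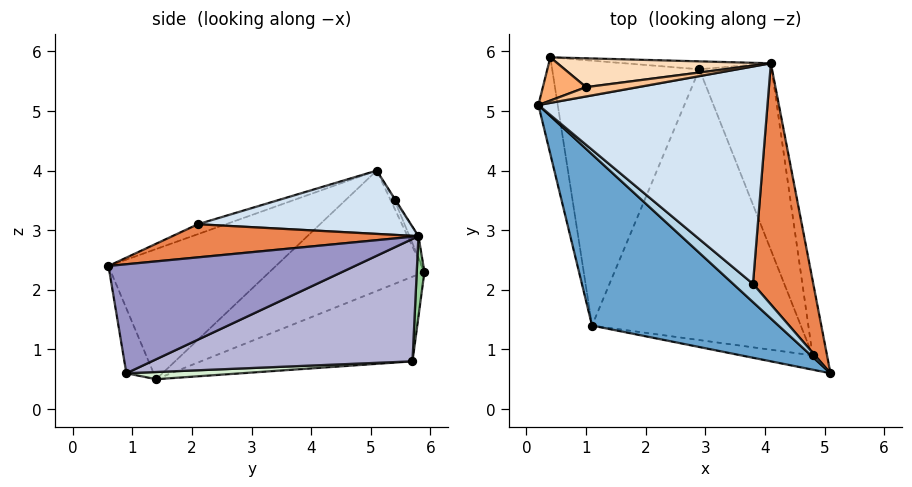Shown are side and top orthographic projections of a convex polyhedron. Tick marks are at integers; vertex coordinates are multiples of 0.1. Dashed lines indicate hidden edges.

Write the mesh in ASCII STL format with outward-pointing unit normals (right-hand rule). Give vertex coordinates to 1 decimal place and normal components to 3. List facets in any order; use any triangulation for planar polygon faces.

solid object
 facet normal -0.422 -0.675 0.605
  outer loop
   vertex 1.1 1.4 0.5
   vertex 5.1 0.6 2.4
   vertex 0.2 5.1 4.0
  endloop
 endfacet
 facet normal -0.983 -0.090 -0.158
  outer loop
   vertex 0.4 5.9 2.3
   vertex 1.1 1.4 0.5
   vertex 0.2 5.1 4.0
  endloop
 endfacet
 facet normal -0.348 -0.627 0.697
  outer loop
   vertex 3.8 2.1 3.1
   vertex 0.2 5.1 4.0
   vertex 5.1 0.6 2.4
  endloop
 endfacet
 facet normal 0.266 0.030 0.963
  outer loop
   vertex 3.8 2.1 3.1
   vertex 4.1 5.8 2.9
   vertex 0.2 5.1 4.0
  endloop
 endfacet
 facet normal 0.482 0.008 0.876
  outer loop
   vertex 3.8 2.1 3.1
   vertex 5.1 0.6 2.4
   vertex 4.1 5.8 2.9
  endloop
 endfacet
 facet normal -0.079 0.906 0.417
  outer loop
   vertex 1.0 5.4 3.5
   vertex 0.4 5.9 2.3
   vertex 0.2 5.1 4.0
  endloop
 endfacet
 facet normal -0.016 0.869 0.495
  outer loop
   vertex 1.0 5.4 3.5
   vertex 0.2 5.1 4.0
   vertex 4.1 5.8 2.9
  endloop
 endfacet
 facet normal -0.040 0.915 0.401
  outer loop
   vertex 1.0 5.4 3.5
   vertex 4.1 5.8 2.9
   vertex 0.4 5.9 2.3
  endloop
 endfacet
 facet normal -0.481 0.260 -0.837
  outer loop
   vertex 2.9 5.7 0.8
   vertex 1.1 1.4 0.5
   vertex 0.4 5.9 2.3
  endloop
 endfacet
 facet normal 0.038 0.997 -0.069
  outer loop
   vertex 2.9 5.7 0.8
   vertex 0.4 5.9 2.3
   vertex 4.1 5.8 2.9
  endloop
 endfacet
 facet normal -0.129 -0.981 -0.142
  outer loop
   vertex 4.8 0.9 0.6
   vertex 5.1 0.6 2.4
   vertex 1.1 1.4 0.5
  endloop
 endfacet
 facet normal 0.034 0.055 -0.998
  outer loop
   vertex 4.8 0.9 0.6
   vertex 1.1 1.4 0.5
   vertex 2.9 5.7 0.8
  endloop
 endfacet
 facet normal 0.971 0.199 -0.129
  outer loop
   vertex 4.8 0.9 0.6
   vertex 4.1 5.8 2.9
   vertex 5.1 0.6 2.4
  endloop
 endfacet
 facet normal 0.809 0.340 -0.479
  outer loop
   vertex 4.8 0.9 0.6
   vertex 2.9 5.7 0.8
   vertex 4.1 5.8 2.9
  endloop
 endfacet
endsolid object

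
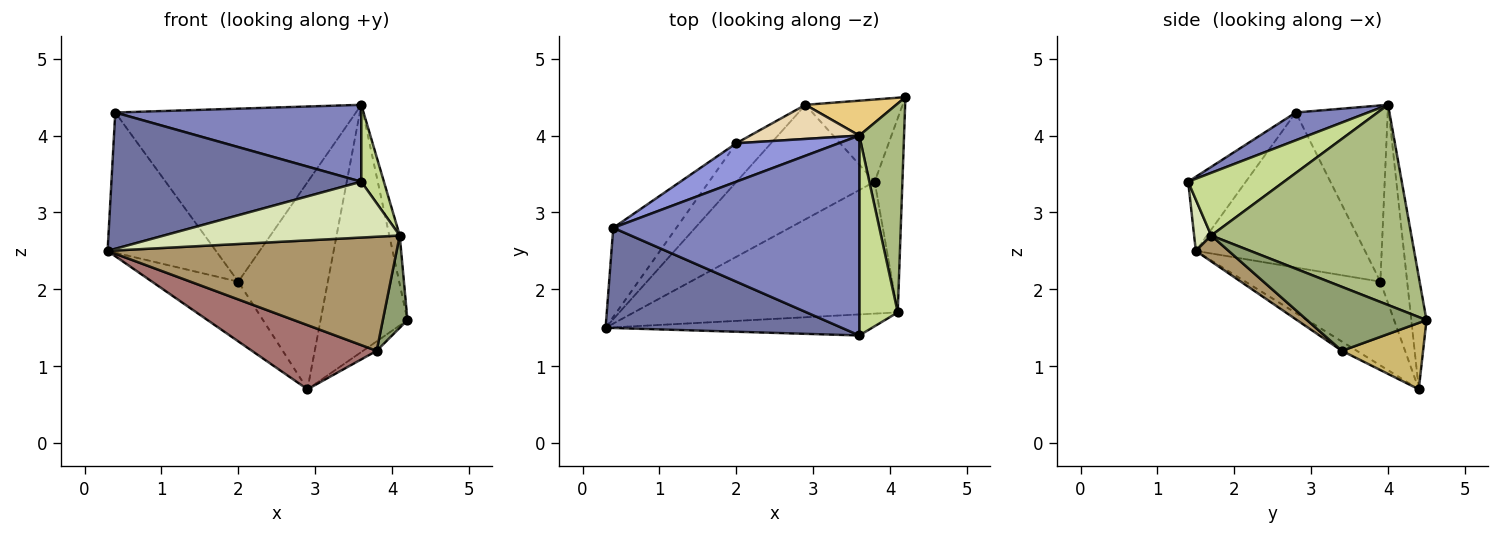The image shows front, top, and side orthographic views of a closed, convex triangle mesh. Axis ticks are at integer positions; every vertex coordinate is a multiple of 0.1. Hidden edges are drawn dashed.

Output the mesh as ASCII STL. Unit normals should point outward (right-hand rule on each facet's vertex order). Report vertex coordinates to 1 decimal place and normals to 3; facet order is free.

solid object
 facet normal -0.183 -0.792 0.582
  outer loop
   vertex 0.4 2.8 4.3
   vertex 0.3 1.5 2.5
   vertex 3.6 1.4 3.4
  endloop
 endfacet
 facet normal 0.105 -0.357 0.928
  outer loop
   vertex 0.4 2.8 4.3
   vertex 3.6 1.4 3.4
   vertex 3.6 4.0 4.4
  endloop
 endfacet
 facet normal -0.349 0.915 0.203
  outer loop
   vertex 2.0 3.9 2.1
   vertex 0.4 2.8 4.3
   vertex 3.6 4.0 4.4
  endloop
 endfacet
 facet normal -0.797 0.510 -0.324
  outer loop
   vertex 2.0 3.9 2.1
   vertex 0.3 1.5 2.5
   vertex 0.4 2.8 4.3
  endloop
 endfacet
 facet normal 0.902 -0.186 -0.391
  outer loop
   vertex 4.1 1.7 2.7
   vertex 3.8 3.4 1.2
   vertex 4.2 4.5 1.6
  endloop
 endfacet
 facet normal 0.975 0.051 0.218
  outer loop
   vertex 4.1 1.7 2.7
   vertex 4.2 4.5 1.6
   vertex 3.6 4.0 4.4
  endloop
 endfacet
 facet normal 0.836 -0.197 0.512
  outer loop
   vertex 4.1 1.7 2.7
   vertex 3.6 4.0 4.4
   vertex 3.6 1.4 3.4
  endloop
 endfacet
 facet normal 0.068 -0.934 -0.352
  outer loop
   vertex 4.1 1.7 2.7
   vertex 3.6 1.4 3.4
   vertex 0.3 1.5 2.5
  endloop
 endfacet
 facet normal 0.074 -0.652 -0.754
  outer loop
   vertex 4.1 1.7 2.7
   vertex 0.3 1.5 2.5
   vertex 3.8 3.4 1.2
  endloop
 endfacet
 facet normal 0.562 0.095 -0.822
  outer loop
   vertex 2.9 4.4 0.7
   vertex 4.2 4.5 1.6
   vertex 3.8 3.4 1.2
  endloop
 endfacet
 facet normal -0.170 0.976 0.138
  outer loop
   vertex 2.9 4.4 0.7
   vertex 3.6 4.0 4.4
   vertex 4.2 4.5 1.6
  endloop
 endfacet
 facet normal -0.283 0.946 0.156
  outer loop
   vertex 2.9 4.4 0.7
   vertex 2.0 3.9 2.1
   vertex 3.6 4.0 4.4
  endloop
 endfacet
 facet normal -0.059 -0.488 -0.871
  outer loop
   vertex 2.9 4.4 0.7
   vertex 3.8 3.4 1.2
   vertex 0.3 1.5 2.5
  endloop
 endfacet
 facet normal -0.795 0.508 -0.330
  outer loop
   vertex 2.9 4.4 0.7
   vertex 0.3 1.5 2.5
   vertex 2.0 3.9 2.1
  endloop
 endfacet
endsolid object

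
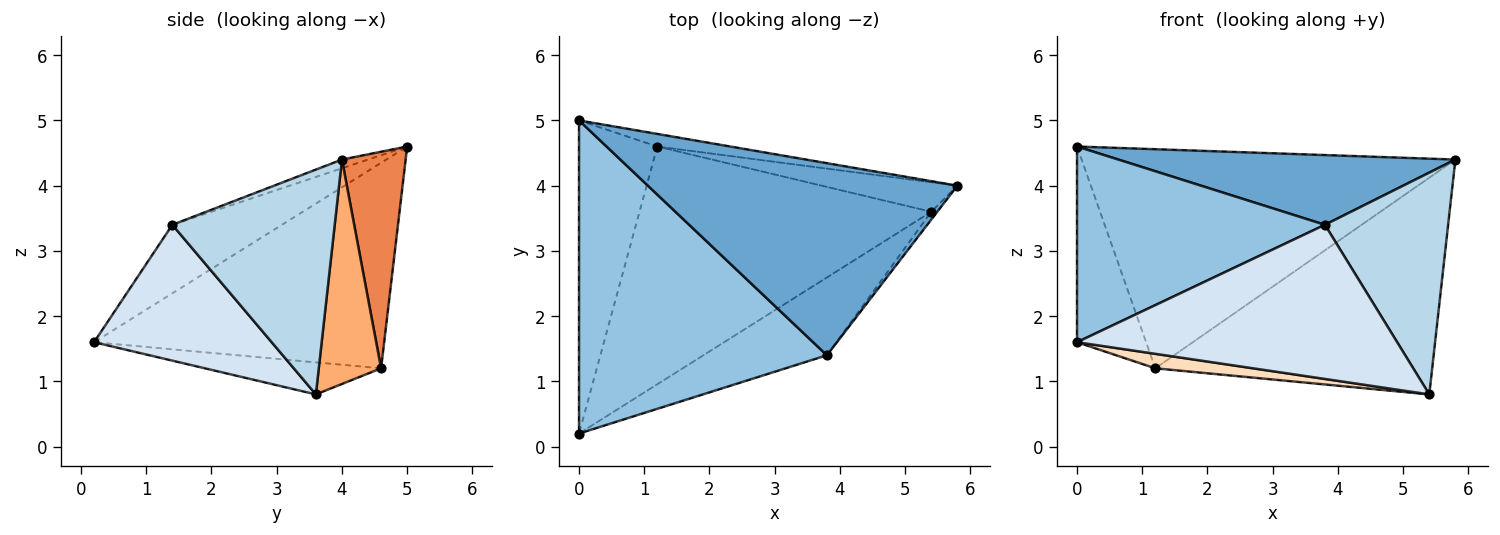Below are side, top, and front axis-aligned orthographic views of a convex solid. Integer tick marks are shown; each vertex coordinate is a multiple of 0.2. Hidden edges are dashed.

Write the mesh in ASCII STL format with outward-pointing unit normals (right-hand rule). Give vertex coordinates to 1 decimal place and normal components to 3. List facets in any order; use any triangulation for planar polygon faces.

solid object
 facet normal -0.026 -0.341 0.940
  outer loop
   vertex 3.8 1.4 3.4
   vertex 5.8 4.0 4.4
   vertex 0.0 5.0 4.6
  endloop
 endfacet
 facet normal -0.228 -0.516 0.826
  outer loop
   vertex 3.8 1.4 3.4
   vertex 0.0 5.0 4.6
   vertex 0.0 0.2 1.6
  endloop
 endfacet
 facet normal 0.796 -0.604 -0.021
  outer loop
   vertex 3.8 1.4 3.4
   vertex 5.4 3.6 0.8
   vertex 5.8 4.0 4.4
  endloop
 endfacet
 facet normal 0.444 -0.800 -0.404
  outer loop
   vertex 3.8 1.4 3.4
   vertex 0.0 0.2 1.6
   vertex 5.4 3.6 0.8
  endloop
 endfacet
 facet normal 0.168 0.984 -0.057
  outer loop
   vertex 1.2 4.6 1.2
   vertex 0.0 5.0 4.6
   vertex 5.8 4.0 4.4
  endloop
 endfacet
 facet normal 0.218 0.967 -0.132
  outer loop
   vertex 1.2 4.6 1.2
   vertex 5.8 4.0 4.4
   vertex 5.4 3.6 0.8
  endloop
 endfacet
 facet normal -0.912 0.217 -0.347
  outer loop
   vertex 1.2 4.6 1.2
   vertex 0.0 0.2 1.6
   vertex 0.0 5.0 4.6
  endloop
 endfacet
 facet normal -0.109 -0.061 -0.992
  outer loop
   vertex 1.2 4.6 1.2
   vertex 5.4 3.6 0.8
   vertex 0.0 0.2 1.6
  endloop
 endfacet
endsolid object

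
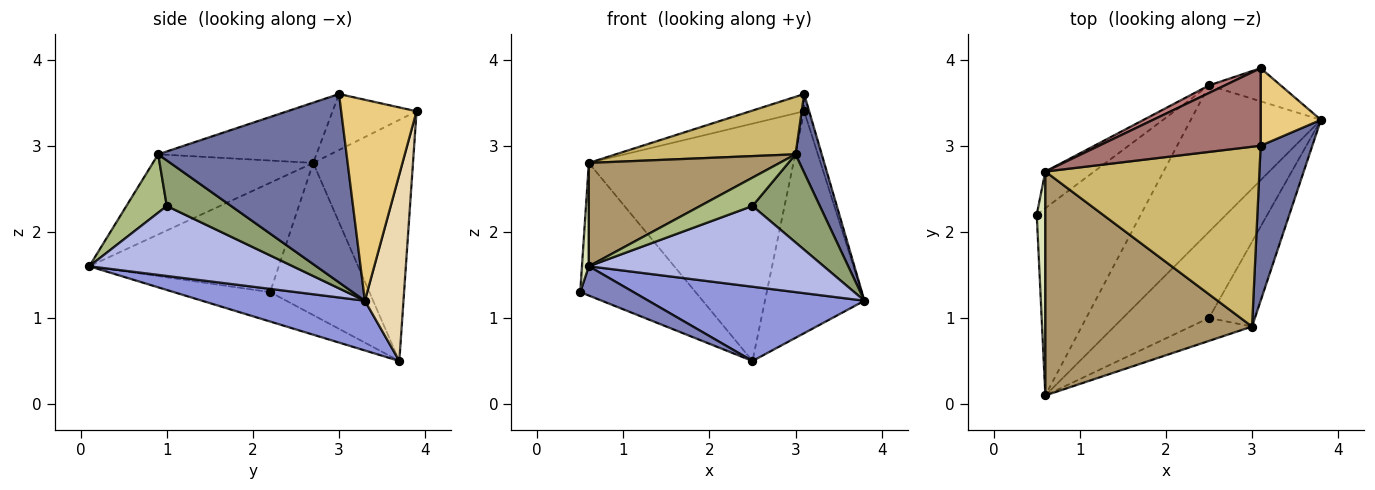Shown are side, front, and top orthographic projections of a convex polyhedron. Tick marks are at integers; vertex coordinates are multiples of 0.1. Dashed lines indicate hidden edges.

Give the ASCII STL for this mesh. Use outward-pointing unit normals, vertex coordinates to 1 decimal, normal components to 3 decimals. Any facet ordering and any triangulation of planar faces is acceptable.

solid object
 facet normal 0.956 -0.133 0.262
  outer loop
   vertex 3.0 0.9 2.9
   vertex 3.8 3.3 1.2
   vertex 3.1 3.0 3.6
  endloop
 endfacet
 facet normal -0.269 -0.149 -0.952
  outer loop
   vertex 2.5 3.7 0.5
   vertex 0.6 0.1 1.6
   vertex 0.5 2.2 1.3
  endloop
 endfacet
 facet normal 0.323 -0.428 -0.844
  outer loop
   vertex 2.5 3.7 0.5
   vertex 3.8 3.3 1.2
   vertex 0.6 0.1 1.6
  endloop
 endfacet
 facet normal 0.510 -0.588 -0.628
  outer loop
   vertex 2.5 1.0 2.3
   vertex 0.6 0.1 1.6
   vertex 3.8 3.3 1.2
  endloop
 endfacet
 facet normal 0.567 -0.594 -0.571
  outer loop
   vertex 2.5 1.0 2.3
   vertex 3.8 3.3 1.2
   vertex 3.0 0.9 2.9
  endloop
 endfacet
 facet normal 0.514 -0.666 -0.540
  outer loop
   vertex 2.5 1.0 2.3
   vertex 3.0 0.9 2.9
   vertex 0.6 0.1 1.6
  endloop
 endfacet
 facet normal -0.638 0.742 -0.205
  outer loop
   vertex 0.6 2.7 2.8
   vertex 2.5 3.7 0.5
   vertex 0.5 2.2 1.3
  endloop
 endfacet
 facet normal -0.996 -0.036 0.078
  outer loop
   vertex 0.6 2.7 2.8
   vertex 0.5 2.2 1.3
   vertex 0.6 0.1 1.6
  endloop
 endfacet
 facet normal -0.332 -0.395 0.856
  outer loop
   vertex 0.6 2.7 2.8
   vertex 0.6 0.1 1.6
   vertex 3.0 0.9 2.9
  endloop
 endfacet
 facet normal -0.259 -0.294 0.920
  outer loop
   vertex 0.6 2.7 2.8
   vertex 3.0 0.9 2.9
   vertex 3.1 3.0 3.6
  endloop
 endfacet
 facet normal 0.956 0.064 0.287
  outer loop
   vertex 3.1 3.9 3.4
   vertex 3.1 3.0 3.6
   vertex 3.8 3.3 1.2
  endloop
 endfacet
 facet normal 0.358 0.923 -0.138
  outer loop
   vertex 3.1 3.9 3.4
   vertex 3.8 3.3 1.2
   vertex 2.5 3.7 0.5
  endloop
 endfacet
 facet normal -0.321 0.205 0.925
  outer loop
   vertex 3.1 3.9 3.4
   vertex 0.6 2.7 2.8
   vertex 3.1 3.0 3.6
  endloop
 endfacet
 facet normal -0.438 0.898 0.029
  outer loop
   vertex 3.1 3.9 3.4
   vertex 2.5 3.7 0.5
   vertex 0.6 2.7 2.8
  endloop
 endfacet
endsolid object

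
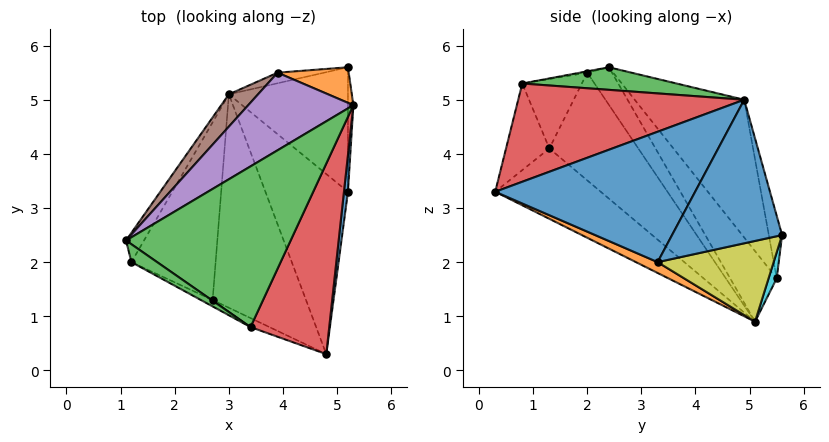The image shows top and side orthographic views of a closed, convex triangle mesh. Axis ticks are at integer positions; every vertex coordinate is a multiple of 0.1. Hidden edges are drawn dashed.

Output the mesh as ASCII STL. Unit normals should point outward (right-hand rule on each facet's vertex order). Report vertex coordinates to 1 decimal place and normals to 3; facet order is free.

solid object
 facet normal 0.992 -0.119 0.030
  outer loop
   vertex 5.2 3.3 2.0
   vertex 5.3 4.9 5.0
   vertex 4.8 0.3 3.3
  endloop
 endfacet
 facet normal 0.119 -0.408 -0.905
  outer loop
   vertex 5.2 3.3 2.0
   vertex 4.8 0.3 3.3
   vertex 3.0 5.1 0.9
  endloop
 endfacet
 facet normal 0.136 0.010 0.991
  outer loop
   vertex 3.4 0.8 5.3
   vertex 5.3 4.9 5.0
   vertex 1.1 2.4 5.6
  endloop
 endfacet
 facet normal 0.744 -0.301 0.596
  outer loop
   vertex 3.4 0.8 5.3
   vertex 4.8 0.3 3.3
   vertex 5.3 4.9 5.0
  endloop
 endfacet
 facet normal -0.445 0.829 0.339
  outer loop
   vertex 3.9 5.5 1.7
   vertex 1.1 2.4 5.6
   vertex 5.3 4.9 5.0
  endloop
 endfacet
 facet normal -0.559 0.796 0.231
  outer loop
   vertex 3.9 5.5 1.7
   vertex 3.0 5.1 0.9
   vertex 1.1 2.4 5.6
  endloop
 endfacet
 facet normal -0.510 -0.530 -0.677
  outer loop
   vertex 2.7 1.3 4.1
   vertex 3.0 5.1 0.9
   vertex 4.8 0.3 3.3
  endloop
 endfacet
 facet normal -0.459 -0.883 -0.100
  outer loop
   vertex 2.7 1.3 4.1
   vertex 4.8 0.3 3.3
   vertex 3.4 0.8 5.3
  endloop
 endfacet
 facet normal 0.552 0.177 -0.815
  outer loop
   vertex 5.2 5.6 2.5
   vertex 5.2 3.3 2.0
   vertex 3.0 5.1 0.9
  endloop
 endfacet
 facet normal 0.409 0.545 -0.732
  outer loop
   vertex 5.2 5.6 2.5
   vertex 3.0 5.1 0.9
   vertex 3.9 5.5 1.7
  endloop
 endfacet
 facet normal 0.999 0.008 -0.038
  outer loop
   vertex 5.2 5.6 2.5
   vertex 5.3 4.9 5.0
   vertex 5.2 3.3 2.0
  endloop
 endfacet
 facet normal -0.238 0.933 0.271
  outer loop
   vertex 5.2 5.6 2.5
   vertex 3.9 5.5 1.7
   vertex 5.3 4.9 5.0
  endloop
 endfacet
 facet normal -0.051 -0.254 0.966
  outer loop
   vertex 1.2 2.0 5.5
   vertex 3.4 0.8 5.3
   vertex 1.1 2.4 5.6
  endloop
 endfacet
 facet normal -0.483 -0.872 -0.082
  outer loop
   vertex 1.2 2.0 5.5
   vertex 2.7 1.3 4.1
   vertex 3.4 0.8 5.3
  endloop
 endfacet
 facet normal -0.896 -0.117 -0.429
  outer loop
   vertex 1.2 2.0 5.5
   vertex 1.1 2.4 5.6
   vertex 3.0 5.1 0.9
  endloop
 endfacet
 facet normal -0.717 -0.415 -0.560
  outer loop
   vertex 1.2 2.0 5.5
   vertex 3.0 5.1 0.9
   vertex 2.7 1.3 4.1
  endloop
 endfacet
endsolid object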